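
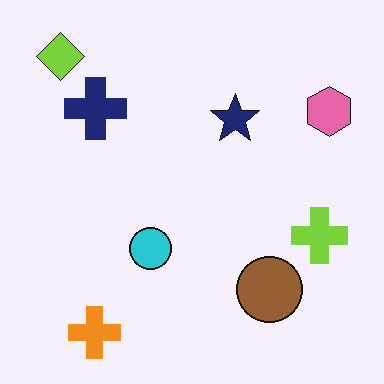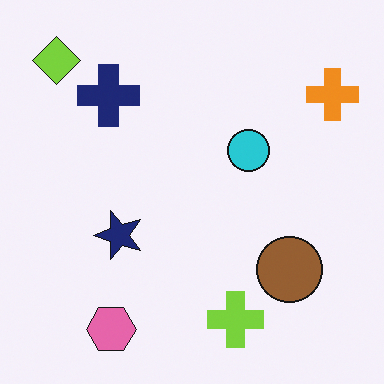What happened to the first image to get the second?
This is the original image transposed (reflected across the top-left ↔ bottom-right diagonal).

Shapes have swapped their row and column positions — what was in the top-right is now in the bottom-left — a diagonal reflection.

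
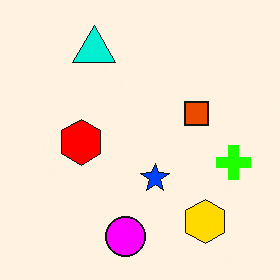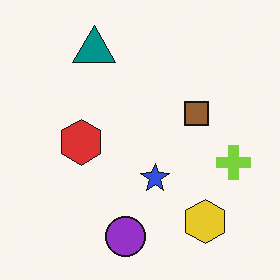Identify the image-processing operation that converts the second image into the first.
The transformation is: heavily oversaturated.

All colors are more vivid — a global saturation change.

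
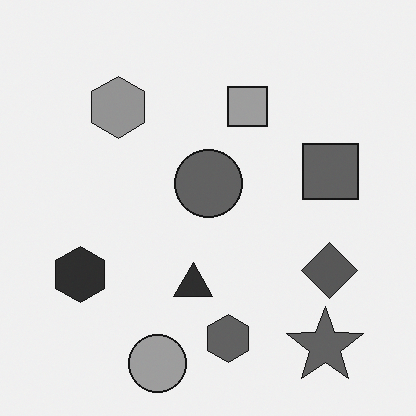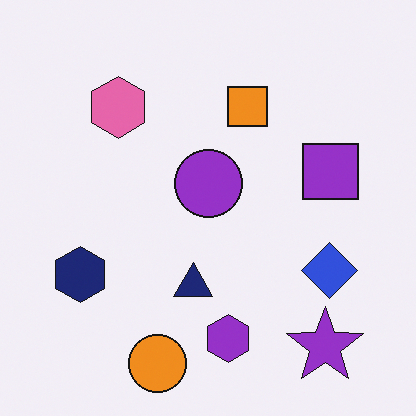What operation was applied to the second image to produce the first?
The transformation is: converted to grayscale.

All color is removed — every shape is now a shade of grey.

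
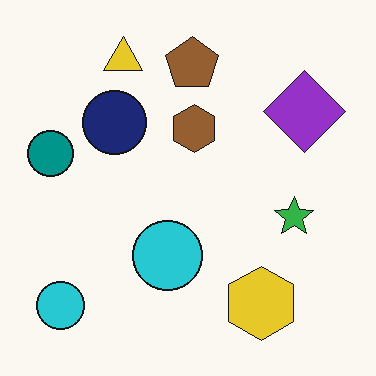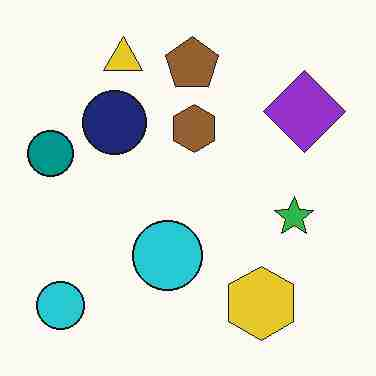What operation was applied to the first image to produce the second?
It was degraded with heavy JPEG compression.

Blocky 8×8 compression artifacts appear around shape edges and the flat background shows ringing — characteristic JPEG degradation.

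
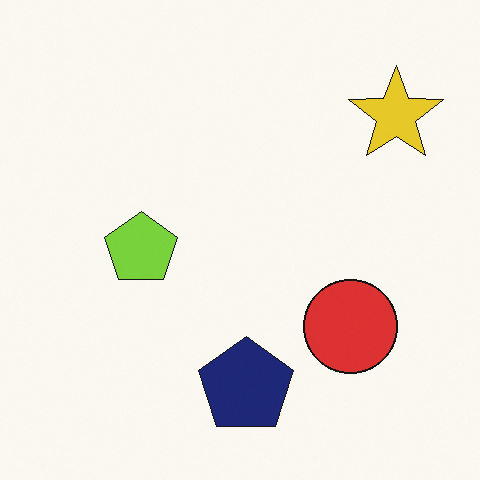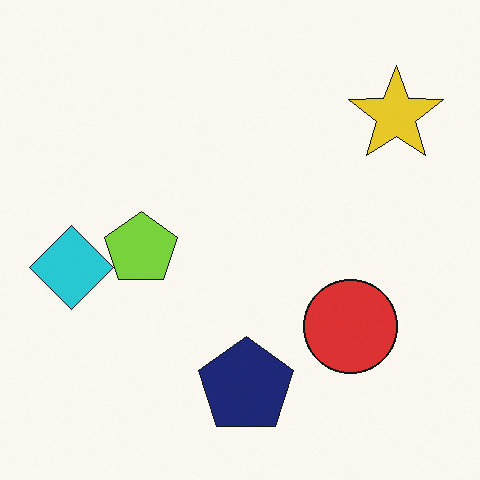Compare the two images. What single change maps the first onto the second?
The image was overlaid with an additional cyan diamond.

A cyan diamond appears in the second image that is absent from the first.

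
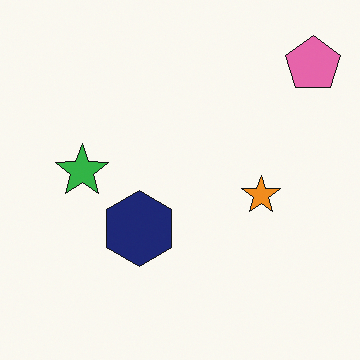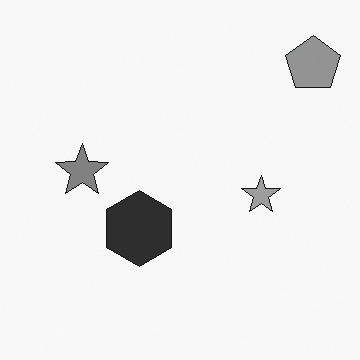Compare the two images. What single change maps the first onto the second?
It was converted to grayscale.

All color is removed — every shape is now a shade of grey.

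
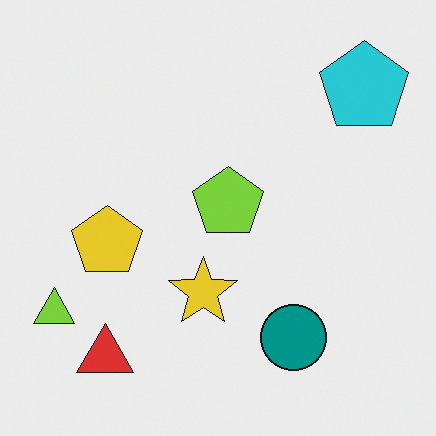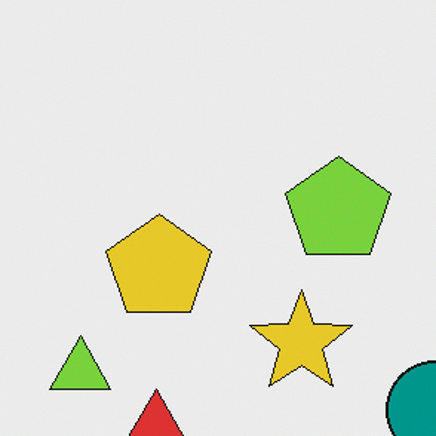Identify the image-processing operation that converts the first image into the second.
Cropped slightly and scaled back up.

The visible shapes are larger and the field of view is narrower; shapes near the original edges may be partly or wholly outside the frame — a crop-and-rescale.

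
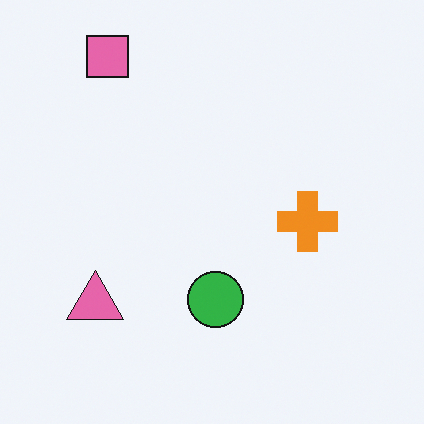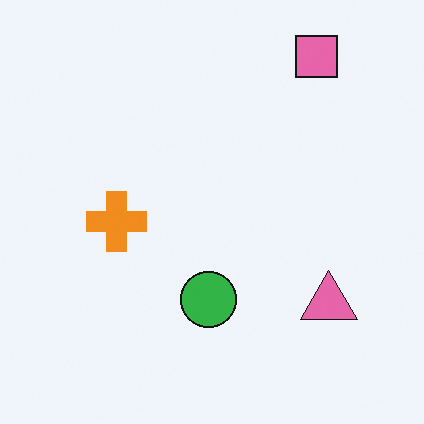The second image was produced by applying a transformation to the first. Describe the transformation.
The transformation is: flipped horizontally (left ↔ right).

The pink triangle is in the bottom-left of the first image and the bottom-right of the second — shapes on opposite sides of the vertical midline have swapped in a mirror flip.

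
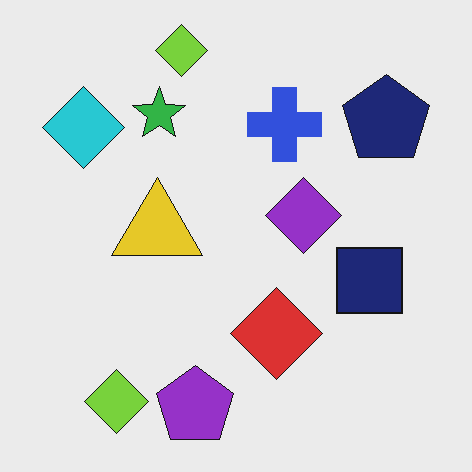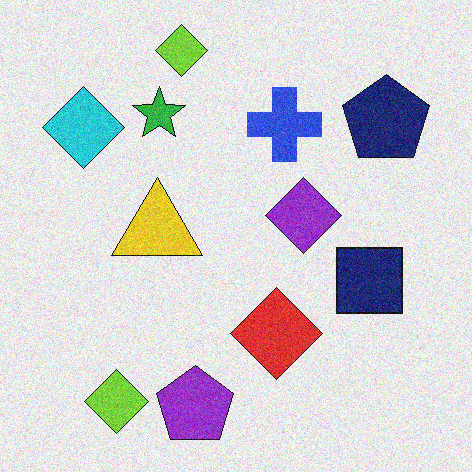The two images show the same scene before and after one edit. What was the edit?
Degraded with visible gaussian noise.

Random speckle covers the whole image, including the flat background.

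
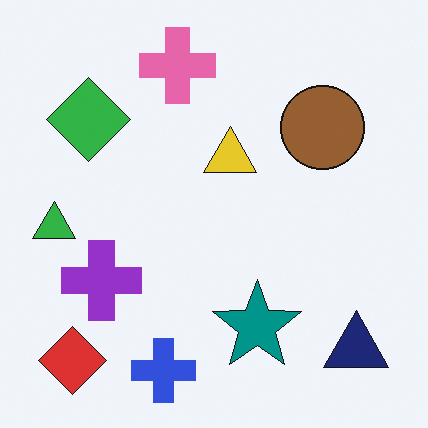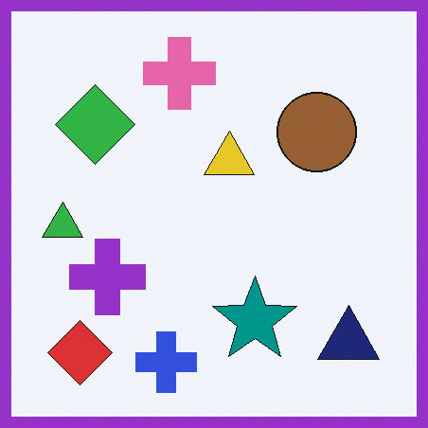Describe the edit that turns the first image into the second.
The transformation is: framed with a purple border.

A solid purple frame runs around the edge of the second image, with the content slightly shrunk inside it.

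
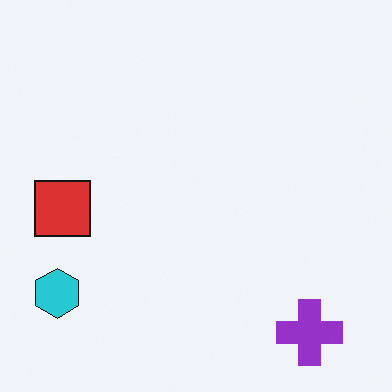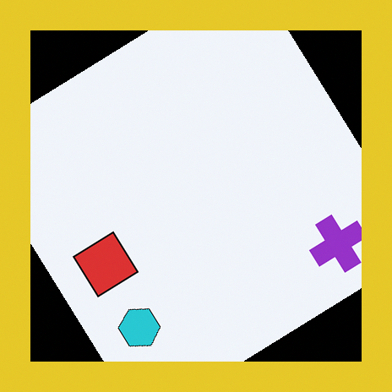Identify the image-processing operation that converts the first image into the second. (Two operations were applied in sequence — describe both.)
The second image is the first rotated counter-clockwise by a large amount — several tens of degrees, then framed with a yellow border.

Every shape is tilted by the same angle and the image corners show triangular fill wedges — a whole-image rotation by a non-right angle. A solid yellow frame runs around the edge of the second image, with the content slightly shrunk inside it.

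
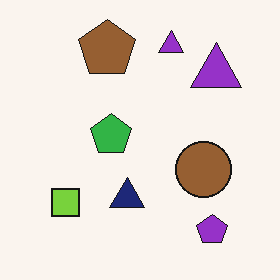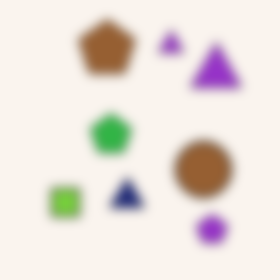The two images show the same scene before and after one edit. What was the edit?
The transformation is: heavily blurred.

Shape edges and outlines are uniformly softened across the whole image.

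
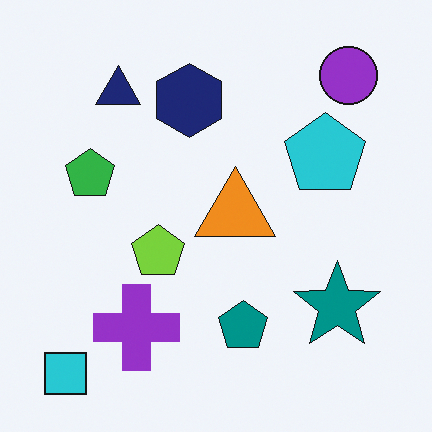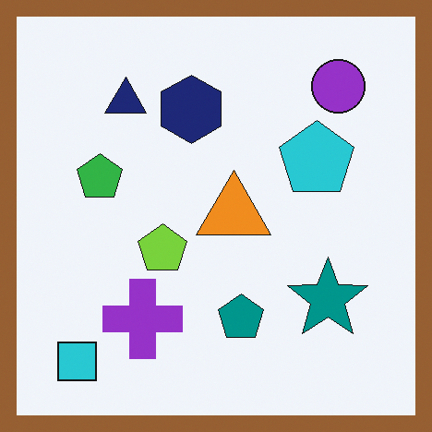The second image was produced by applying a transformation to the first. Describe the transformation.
The second image is the first framed with a brown border.

A solid brown frame runs around the edge of the second image, with the content slightly shrunk inside it.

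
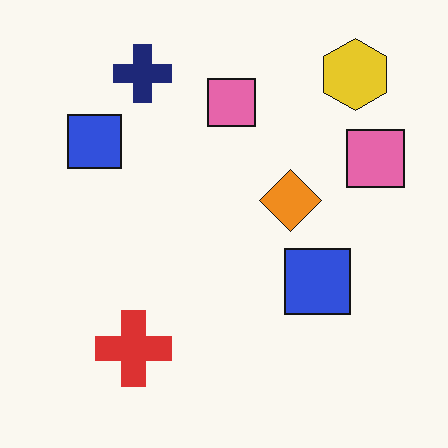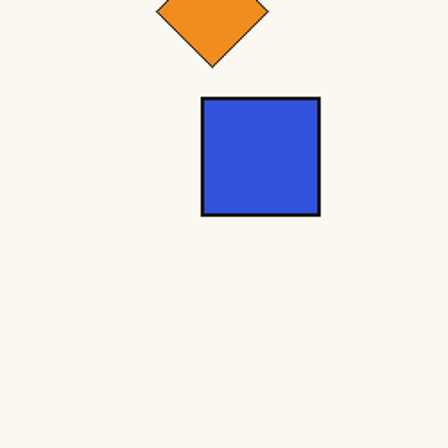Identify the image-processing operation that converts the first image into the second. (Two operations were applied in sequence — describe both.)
The image was cropped to a noticeably smaller region and rescaled, then given moderate JPEG compression.

The visible shapes are larger and the field of view is narrower; shapes near the original edges may be partly or wholly outside the frame — a crop-and-rescale. Blocky 8×8 compression artifacts appear around shape edges and the flat background shows ringing — characteristic JPEG degradation.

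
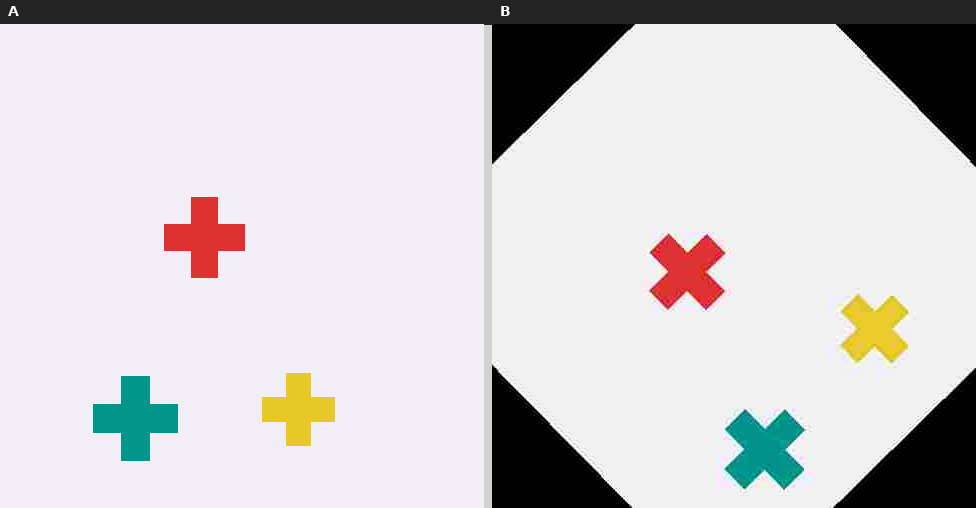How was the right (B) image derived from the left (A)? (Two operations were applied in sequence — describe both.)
The image was rotated counter-clockwise by a large amount — several tens of degrees, then heavily JPEG-compressed with obvious blocking artifacts.

Every shape is tilted by the same angle and the image corners show triangular fill wedges — a whole-image rotation by a non-right angle. Blocky 8×8 compression artifacts appear around shape edges and the flat background shows ringing — characteristic JPEG degradation.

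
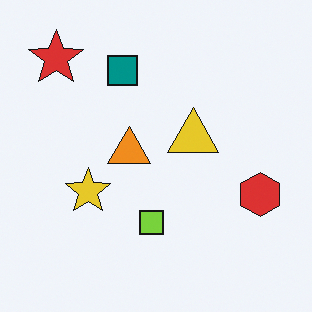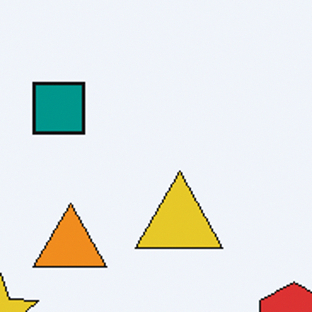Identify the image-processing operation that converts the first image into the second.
The transformation is: cropped to a noticeably smaller region and rescaled.

The visible shapes are larger and the field of view is narrower; shapes near the original edges may be partly or wholly outside the frame — a crop-and-rescale.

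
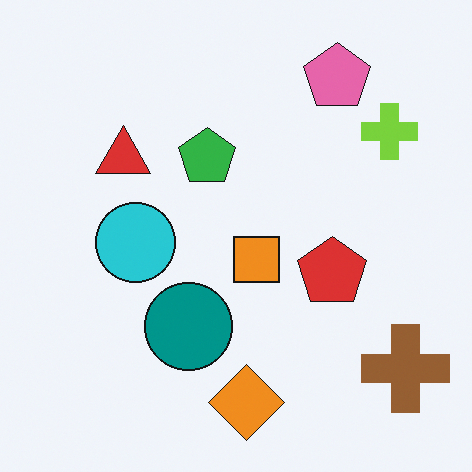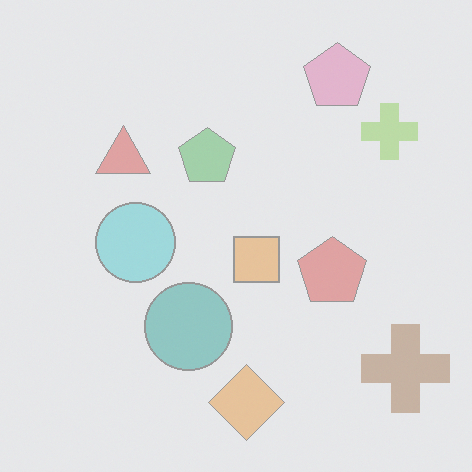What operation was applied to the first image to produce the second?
Washed out (contrast reduced).

Tones are pushed toward mid-grey across the whole image — a global contrast change.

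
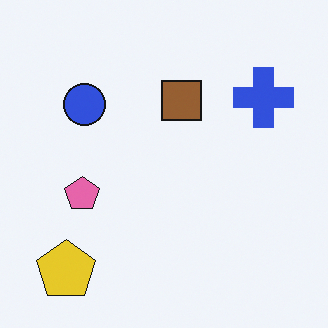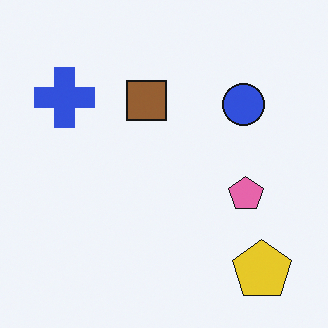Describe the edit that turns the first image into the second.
It was flipped horizontally (left ↔ right).

The blue cross is in the top-right of the first image and the top-left of the second — shapes on opposite sides of the vertical midline have swapped in a mirror flip.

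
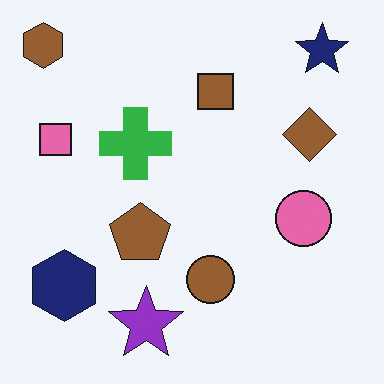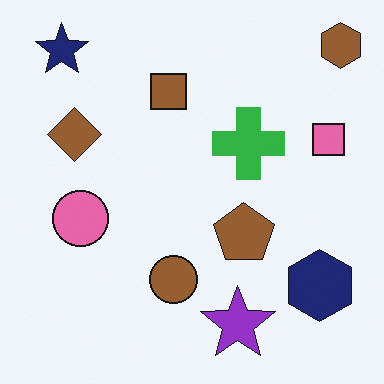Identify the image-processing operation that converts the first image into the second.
This is the original image flipped horizontally (left ↔ right).

The brown hexagon is in the top-left of the first image and the top-right of the second — shapes on opposite sides of the vertical midline have swapped in a mirror flip.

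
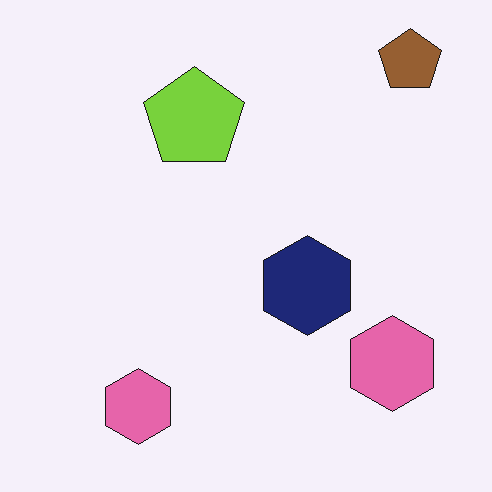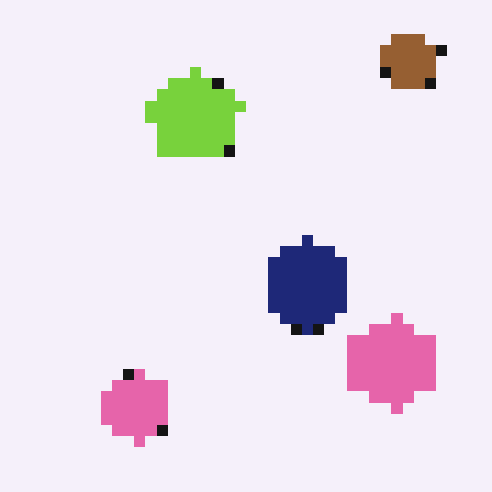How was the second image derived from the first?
The second image is the first heavily pixelated into large blocks.

Shapes are reduced to large square blocks; fine edges and outlines are lost — a downscale-then-upscale (mosaic) effect.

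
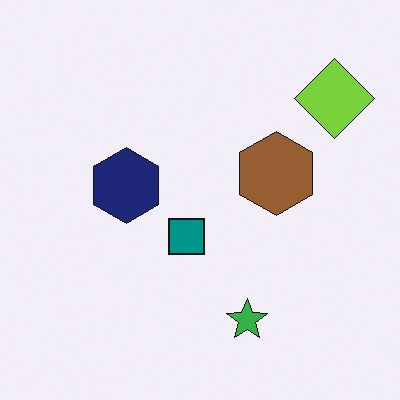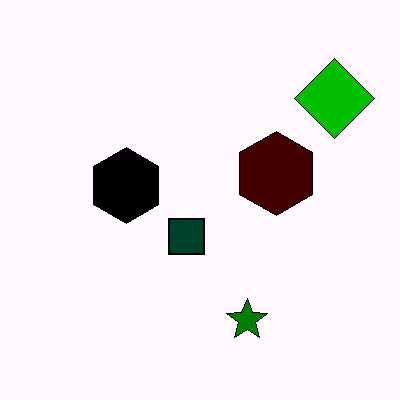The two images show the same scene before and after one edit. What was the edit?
This is the original image given much higher contrast.

Tones are pushed away from mid-grey across the whole image — a global contrast change.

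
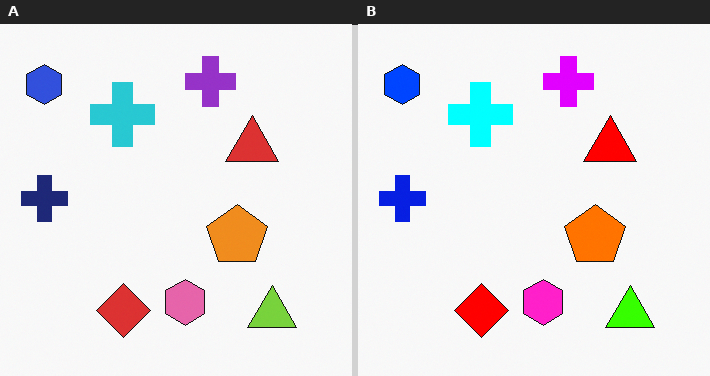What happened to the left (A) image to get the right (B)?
The image was heavily oversaturated.

All colors are more vivid — a global saturation change.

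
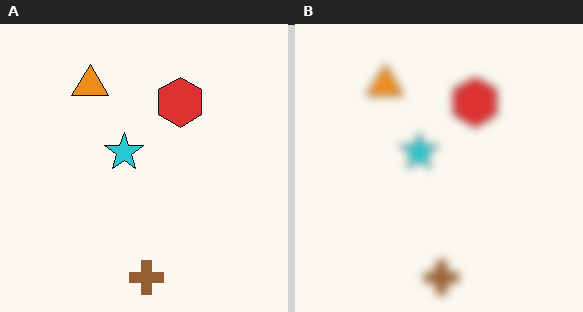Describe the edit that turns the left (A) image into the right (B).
The image was moderately blurred.

Shape edges and outlines are uniformly softened across the whole image.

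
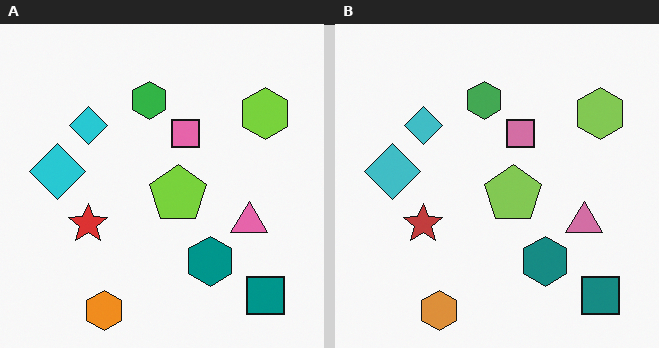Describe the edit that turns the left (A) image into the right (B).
This is the original image slightly desaturated.

All colors are more muted and greyish — a global saturation change.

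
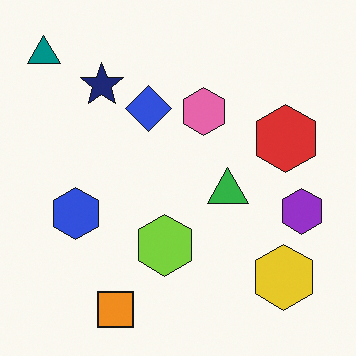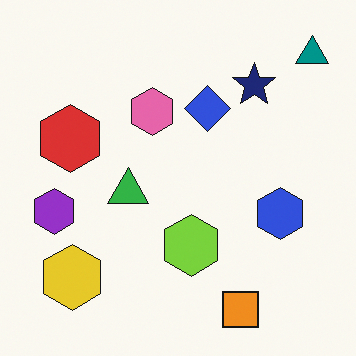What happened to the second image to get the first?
It was flipped horizontally (left ↔ right).

The teal triangle is in the top-right of the second image and the top-left of the first — shapes on opposite sides of the vertical midline have swapped in a mirror flip.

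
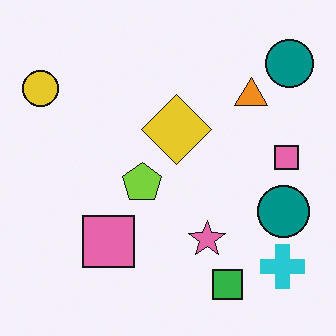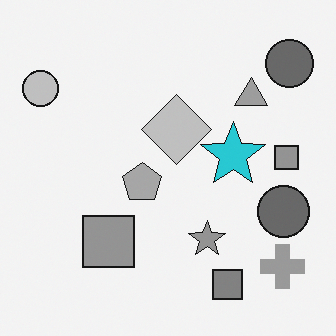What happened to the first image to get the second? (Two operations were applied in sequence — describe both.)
The transformation is: converted to grayscale, then overlaid with an additional cyan star.

All color is removed — every shape is now a shade of grey. A cyan star appears in the second image that is absent from the first.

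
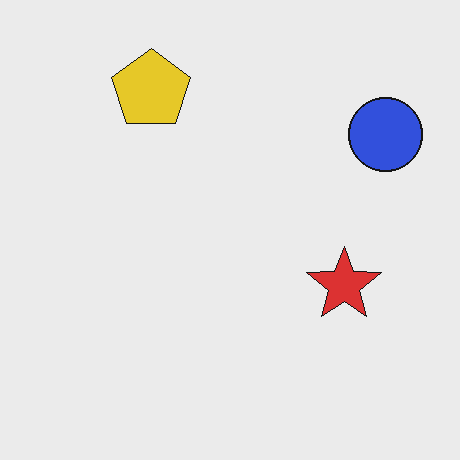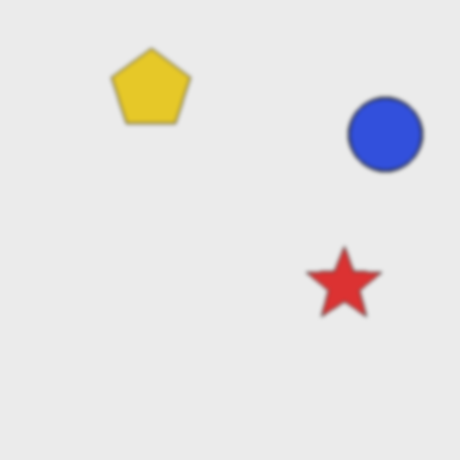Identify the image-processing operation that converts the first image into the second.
The transformation is: given a subtle gaussian blur.

Shape edges and outlines are uniformly softened across the whole image.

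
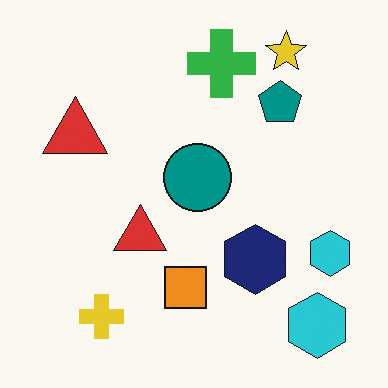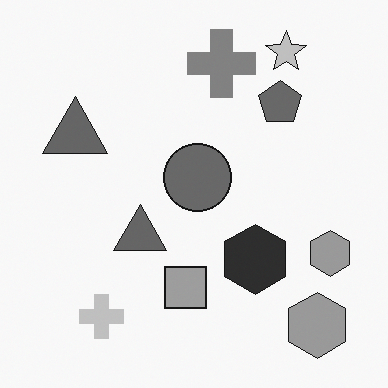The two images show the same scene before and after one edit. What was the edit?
It was converted to grayscale.

All color is removed — every shape is now a shade of grey.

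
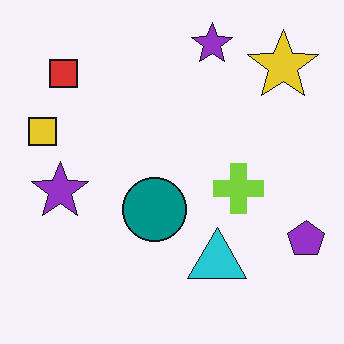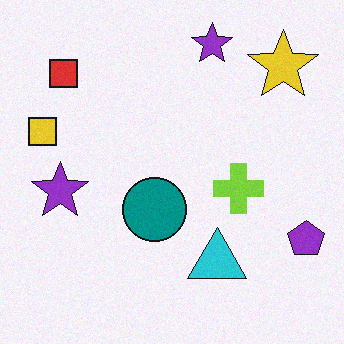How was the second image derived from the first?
The second image is the first degraded with subtle gaussian noise.

Random speckle covers the whole image, including the flat background.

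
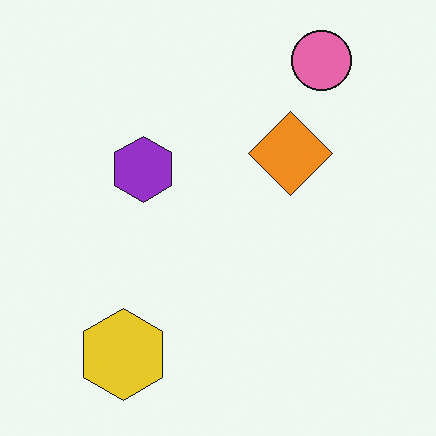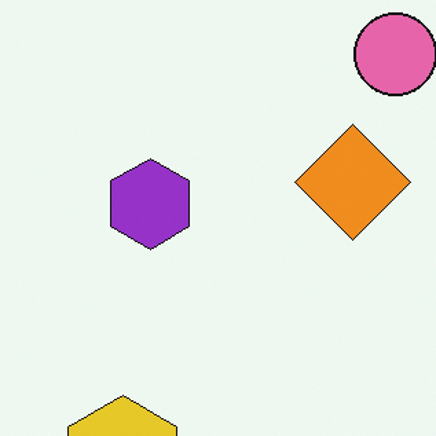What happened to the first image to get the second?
It was cropped slightly and scaled back up.

The visible shapes are larger and the field of view is narrower; shapes near the original edges may be partly or wholly outside the frame — a crop-and-rescale.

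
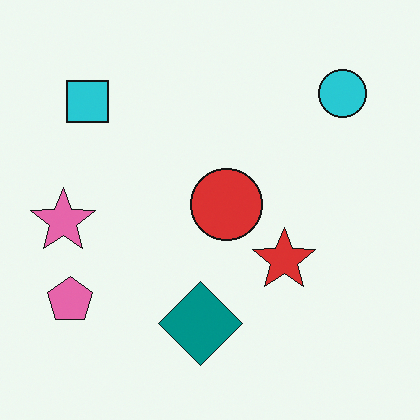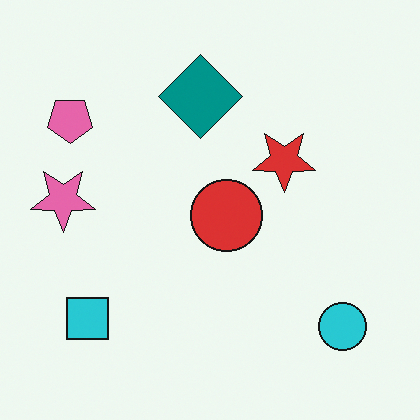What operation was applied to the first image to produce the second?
Flipped vertically (top ↔ bottom).

The cyan circle is in the top-right of the first image and the bottom-right of the second — shapes on opposite sides of the horizontal midline have swapped in a mirror flip.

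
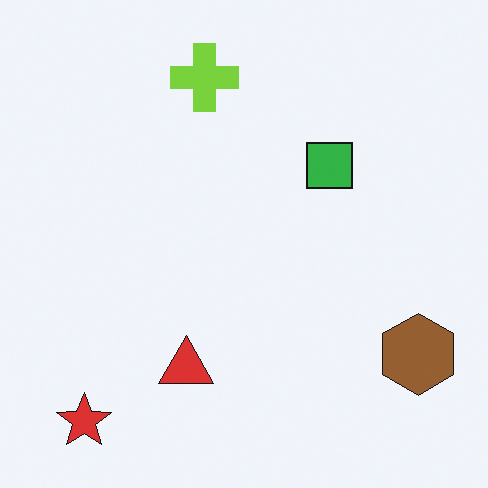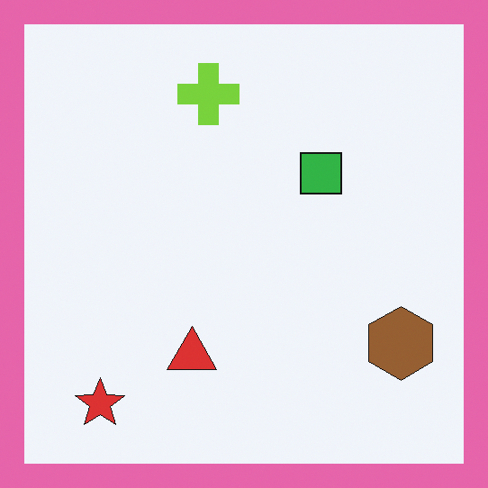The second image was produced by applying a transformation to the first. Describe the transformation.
Framed with a pink border.

A solid pink frame runs around the edge of the second image, with the content slightly shrunk inside it.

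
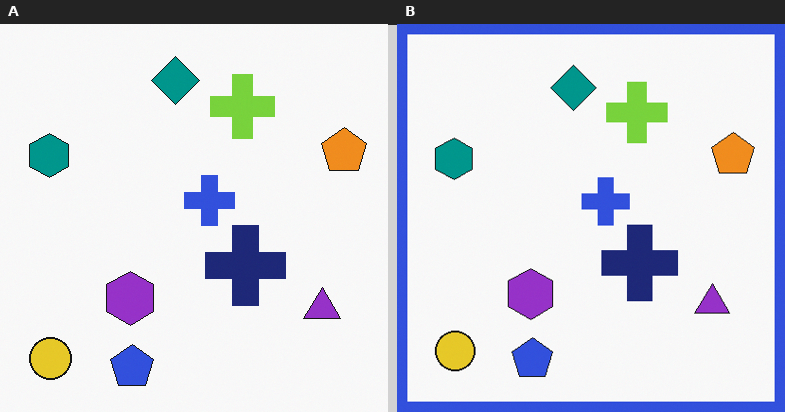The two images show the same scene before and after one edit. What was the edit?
Framed with a blue border.

A solid blue frame runs around the edge of the right (B) image, with the content slightly shrunk inside it.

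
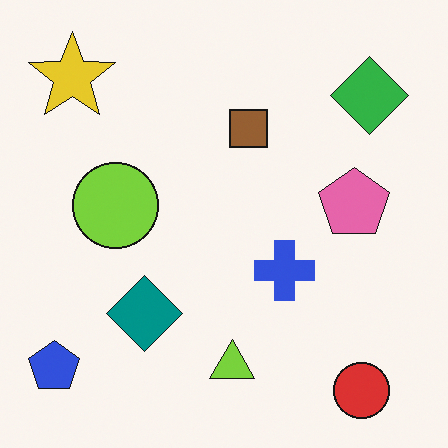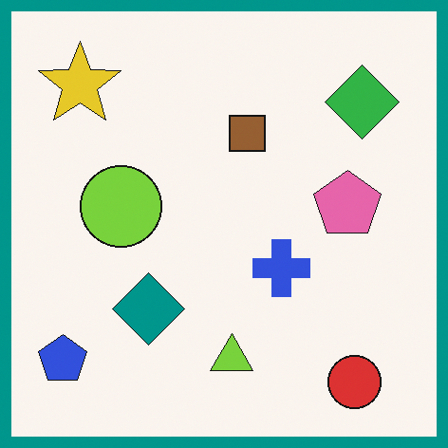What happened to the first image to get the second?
The second image is the first framed with a teal border.

A solid teal frame runs around the edge of the second image, with the content slightly shrunk inside it.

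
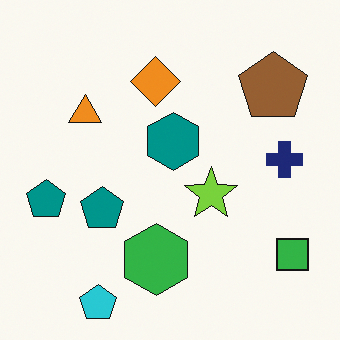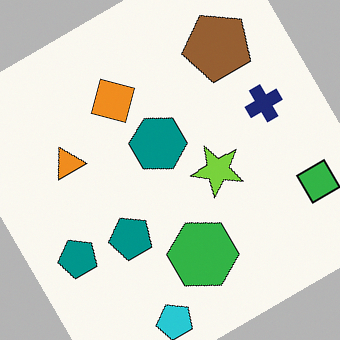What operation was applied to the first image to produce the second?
This is the original image rotated counter-clockwise by a large amount — several tens of degrees.

Every shape is tilted by the same angle and the image corners show triangular fill wedges — a whole-image rotation by a non-right angle.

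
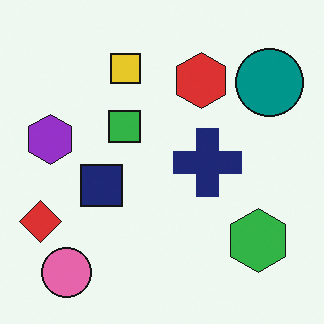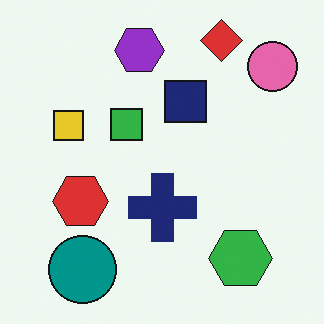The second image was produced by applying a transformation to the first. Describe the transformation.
The image was transposed (reflected across the top-left ↔ bottom-right diagonal).

Shapes have swapped their row and column positions — what was in the top-right is now in the bottom-left — a diagonal reflection.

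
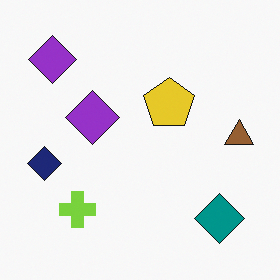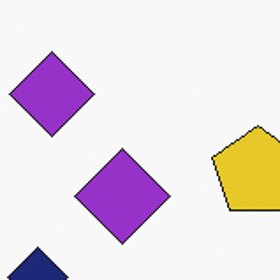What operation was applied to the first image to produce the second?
The transformation is: cropped to a noticeably smaller region and rescaled.

The visible shapes are larger and the field of view is narrower; shapes near the original edges may be partly or wholly outside the frame — a crop-and-rescale.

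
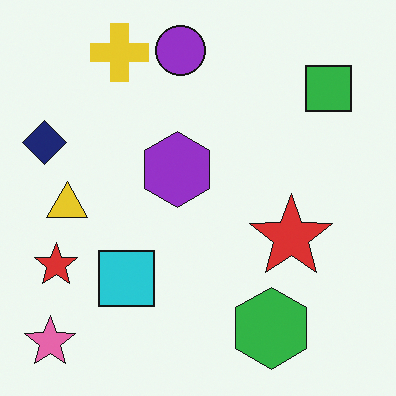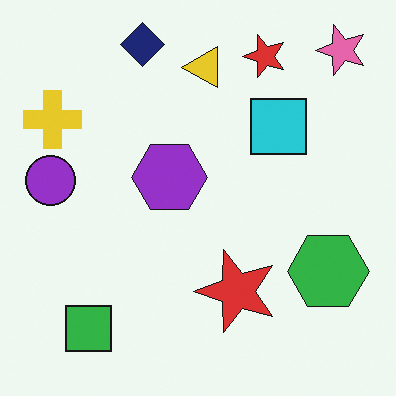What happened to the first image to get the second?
The second image is the first transposed (reflected across the top-left ↔ bottom-right diagonal).

Shapes have swapped their row and column positions — what was in the top-right is now in the bottom-left — a diagonal reflection.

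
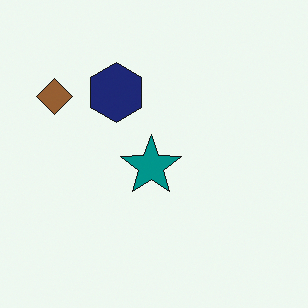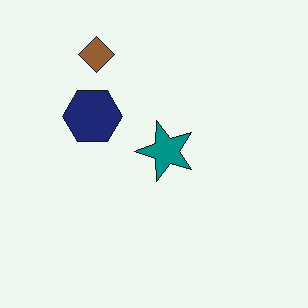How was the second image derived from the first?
Transposed (reflected across the top-left ↔ bottom-right diagonal).

Shapes have swapped their row and column positions — what was in the top-right is now in the bottom-left — a diagonal reflection.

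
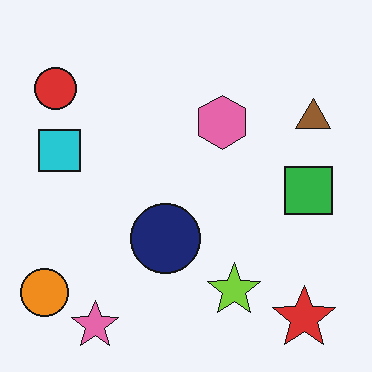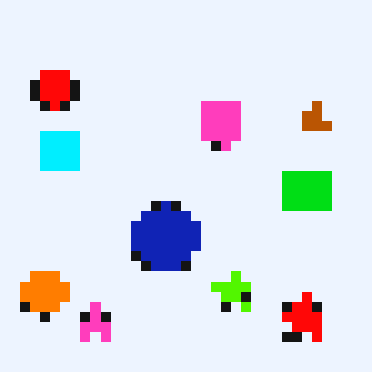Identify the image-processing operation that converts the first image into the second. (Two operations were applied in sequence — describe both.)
The transformation is: heavily pixelated into large blocks, then heavily oversaturated.

Shapes are reduced to large square blocks; fine edges and outlines are lost — a downscale-then-upscale (mosaic) effect. All colors are more vivid — a global saturation change.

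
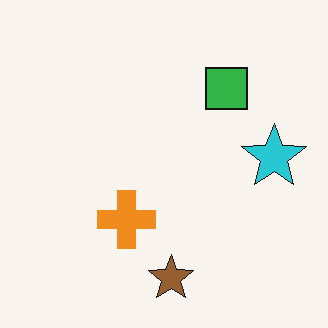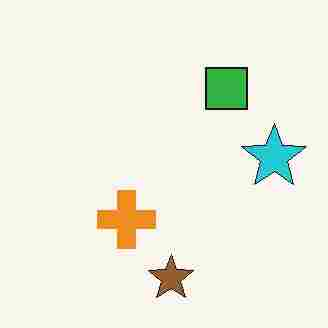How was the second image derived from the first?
The image was degraded with heavy JPEG compression.

Blocky 8×8 compression artifacts appear around shape edges and the flat background shows ringing — characteristic JPEG degradation.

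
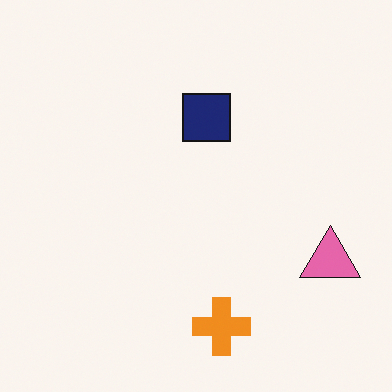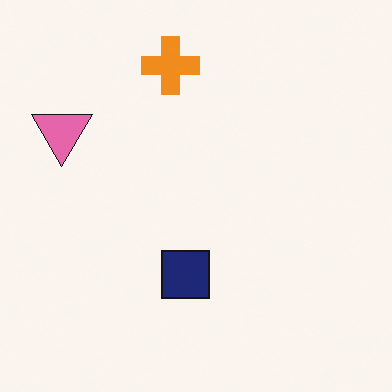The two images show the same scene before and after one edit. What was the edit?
The transformation is: rotated 180°.

The pink triangle sits in the right of the first image and the left of the second — consistent with a whole-image 180° rotation.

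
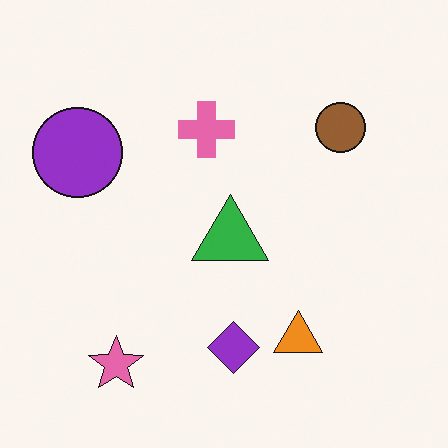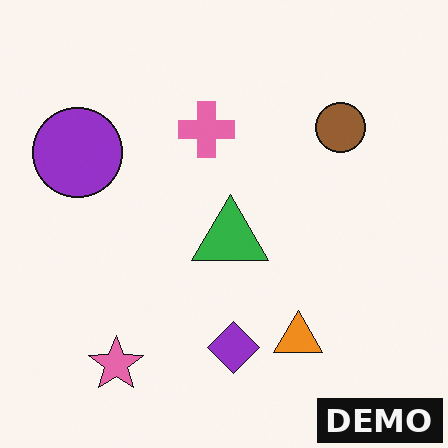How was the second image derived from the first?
Watermarked with the text "DEMO" in the lower-right corner.

A dark label reading "DEMO" appears in the lower-right corner.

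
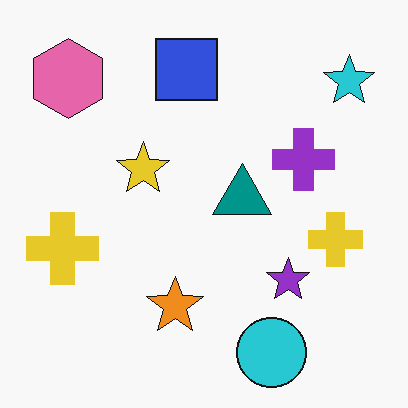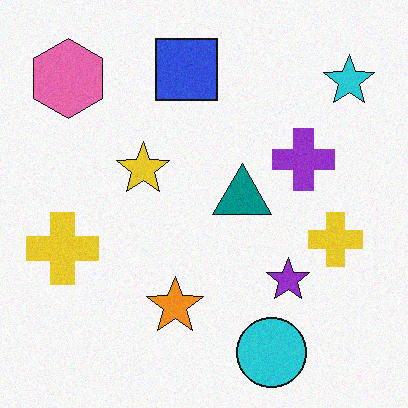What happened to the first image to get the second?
The second image is the first degraded with subtle gaussian noise.

Random speckle covers the whole image, including the flat background.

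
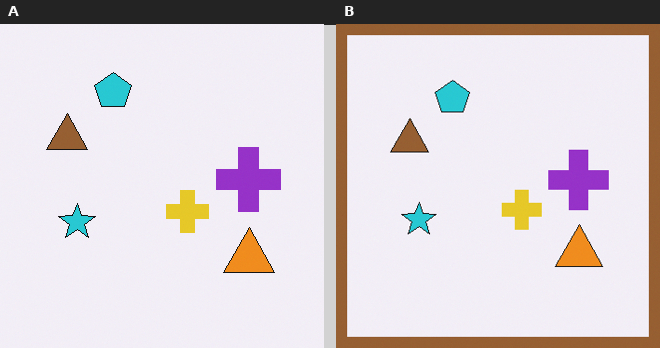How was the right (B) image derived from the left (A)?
The transformation is: framed with a brown border.

A solid brown frame runs around the edge of the right (B) image, with the content slightly shrunk inside it.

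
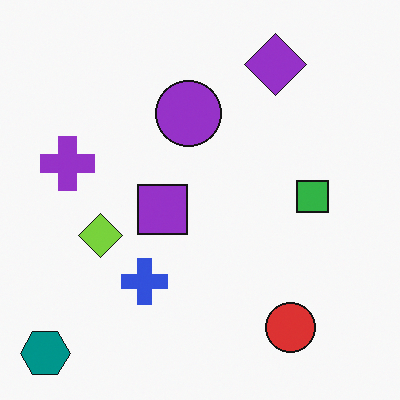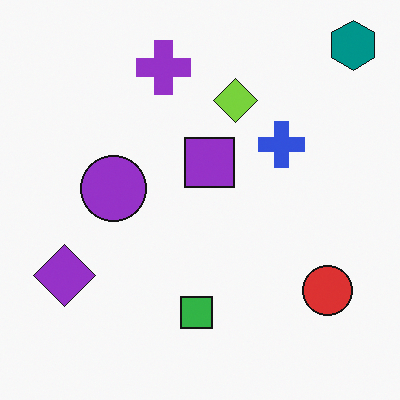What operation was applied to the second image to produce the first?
It was transposed (reflected across the top-left ↔ bottom-right diagonal).

Shapes have swapped their row and column positions — what was in the top-right is now in the bottom-left — a diagonal reflection.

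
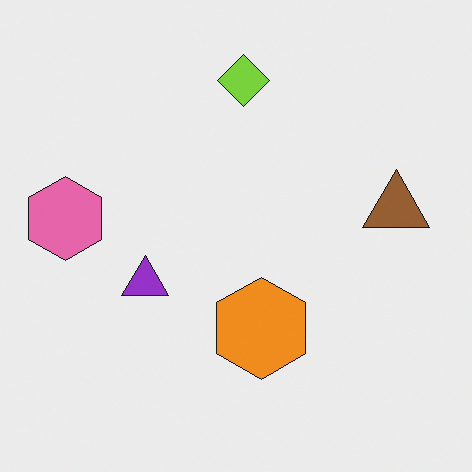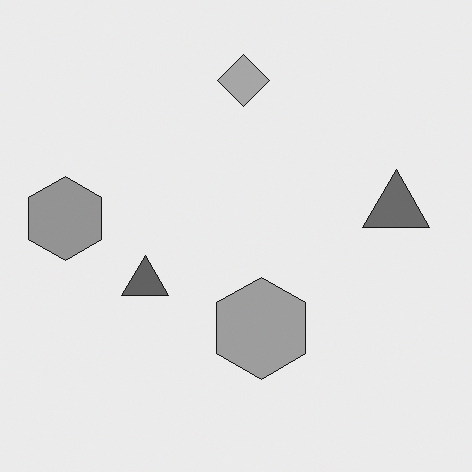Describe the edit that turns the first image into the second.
The transformation is: converted to grayscale.

All color is removed — every shape is now a shade of grey.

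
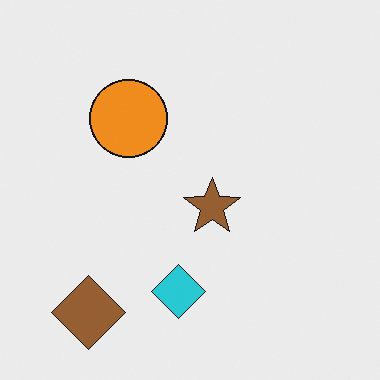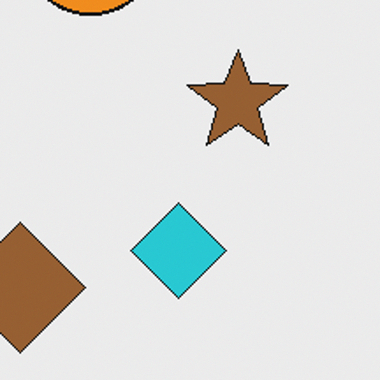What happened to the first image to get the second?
The second image is the first cropped to a noticeably smaller region and rescaled.

The visible shapes are larger and the field of view is narrower; shapes near the original edges may be partly or wholly outside the frame — a crop-and-rescale.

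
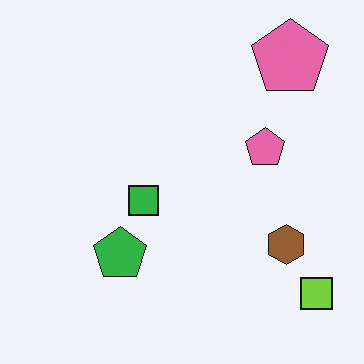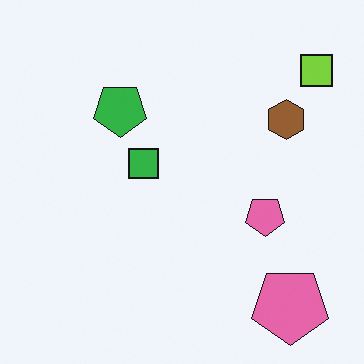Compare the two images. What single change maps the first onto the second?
The image was flipped vertically (top ↔ bottom).

The lime square is in the bottom-right of the first image and the top-right of the second — shapes on opposite sides of the horizontal midline have swapped in a mirror flip.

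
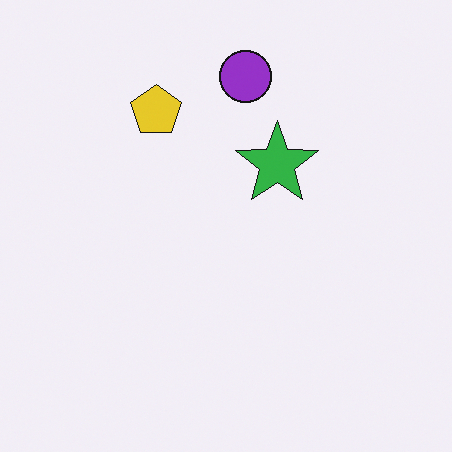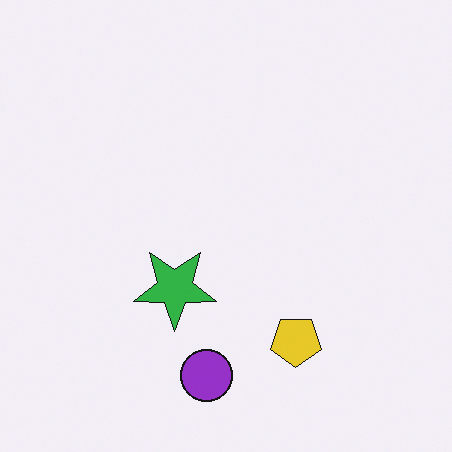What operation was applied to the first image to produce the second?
The image was rotated 180°.

The purple circle sits in the top of the first image and the bottom of the second — consistent with a whole-image 180° rotation.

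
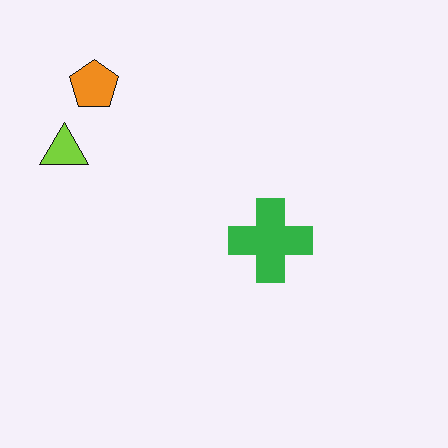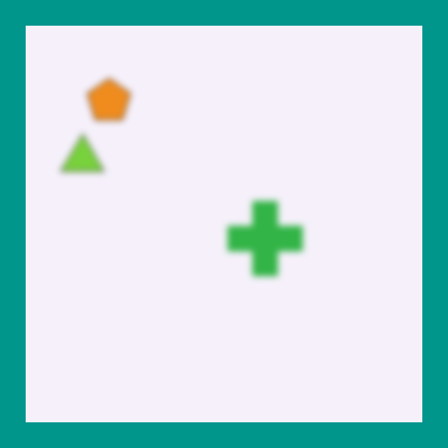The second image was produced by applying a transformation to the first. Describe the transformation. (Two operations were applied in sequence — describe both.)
The image was moderately blurred, then framed with a teal border.

Shape edges and outlines are uniformly softened across the whole image. A solid teal frame runs around the edge of the second image, with the content slightly shrunk inside it.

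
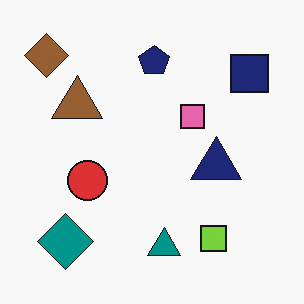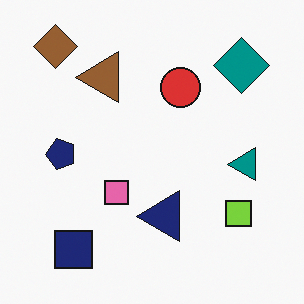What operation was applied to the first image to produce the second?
This is the original image transposed (reflected across the top-left ↔ bottom-right diagonal).

Shapes have swapped their row and column positions — what was in the top-right is now in the bottom-left — a diagonal reflection.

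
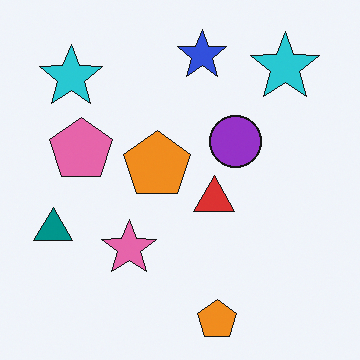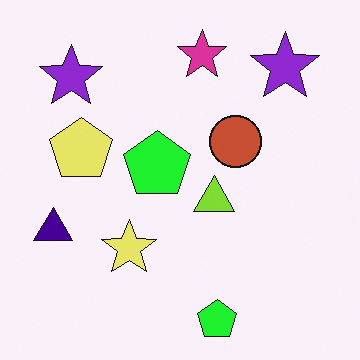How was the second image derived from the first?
It was hue-shifted noticeably.

Every shape's color has rotated by the same amount around the hue wheel — a uniform hue shift.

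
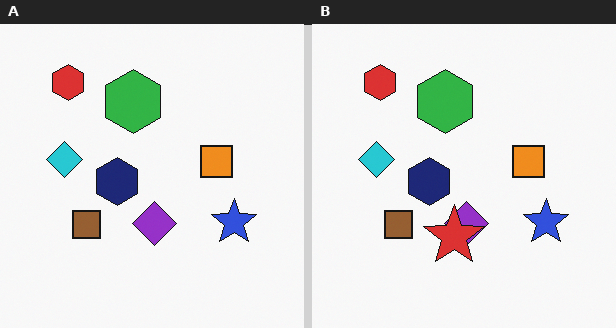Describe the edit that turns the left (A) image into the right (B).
This is the original image overlaid with an additional red star.

A red star appears in the right (B) image that is absent from the left (A).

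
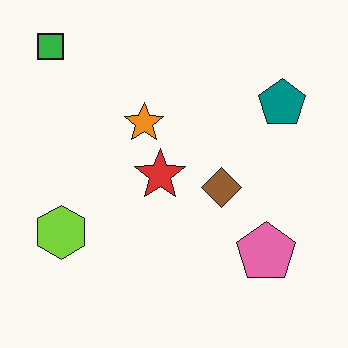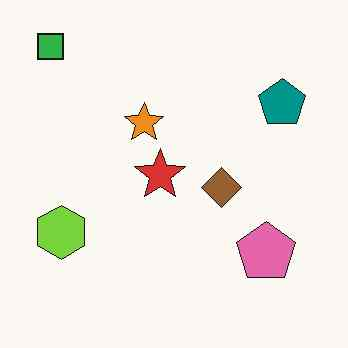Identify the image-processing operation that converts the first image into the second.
The transformation is: JPEG-compressed with visible artifacts.

Blocky 8×8 compression artifacts appear around shape edges and the flat background shows ringing — characteristic JPEG degradation.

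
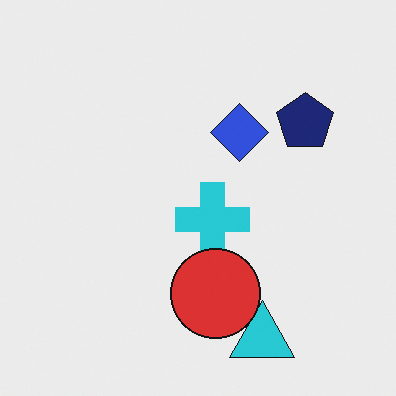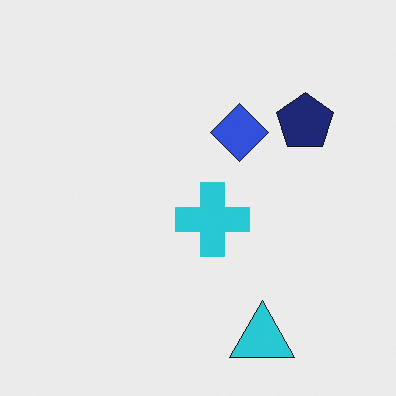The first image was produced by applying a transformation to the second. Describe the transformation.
The transformation is: overlaid with an additional red circle.

A red circle appears in the first image that is absent from the second.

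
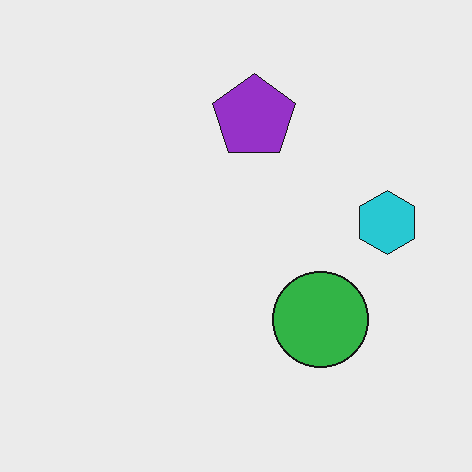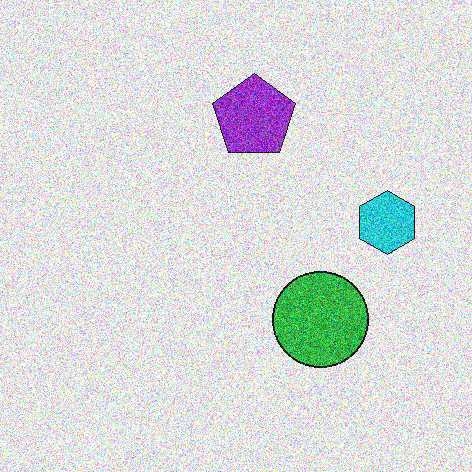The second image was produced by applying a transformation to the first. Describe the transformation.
This is the original image degraded with strong gaussian noise.

Random speckle covers the whole image, including the flat background.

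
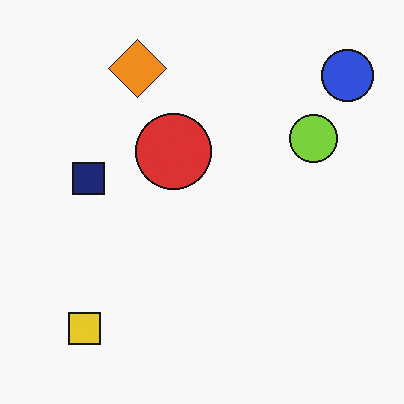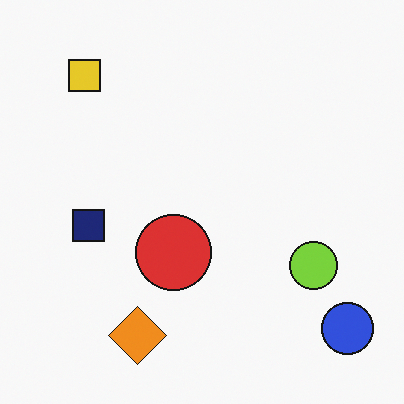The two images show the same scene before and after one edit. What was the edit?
The transformation is: flipped vertically (top ↔ bottom).

The orange diamond is in the top of the first image and the bottom of the second — shapes on opposite sides of the horizontal midline have swapped in a mirror flip.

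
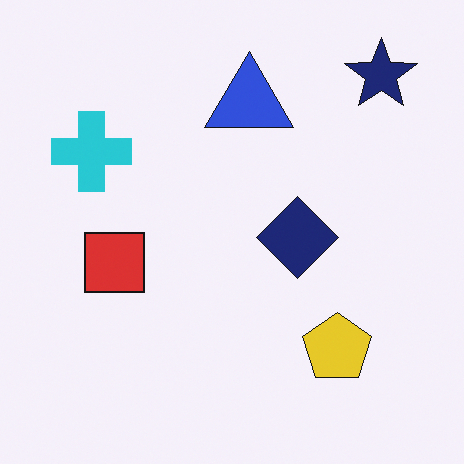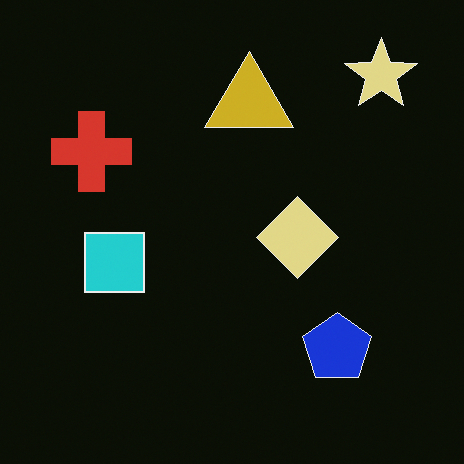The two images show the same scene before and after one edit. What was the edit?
The second image is the first color-inverted (negative).

The light background has become dark and every shape's color is its complement — a photographic negative.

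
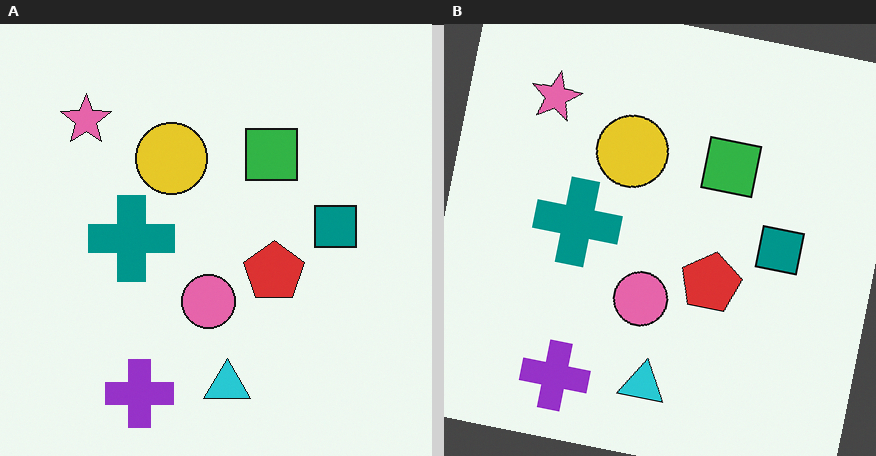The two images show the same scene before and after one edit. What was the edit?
This is the original image rotated clockwise by a slight angle.

Every shape is tilted by the same angle and the image corners show triangular fill wedges — a whole-image rotation by a non-right angle.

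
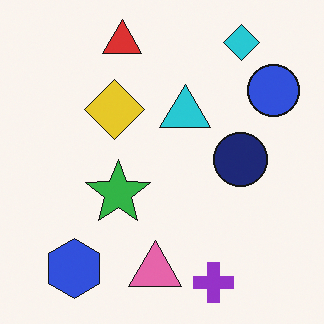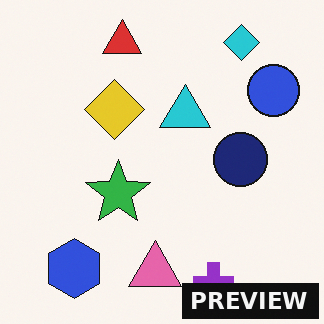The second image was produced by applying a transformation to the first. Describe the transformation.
The image was watermarked with the text "PREVIEW" in the lower-right corner.

A dark label reading "PREVIEW" appears in the lower-right corner.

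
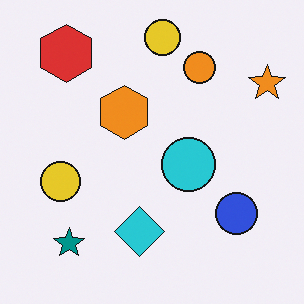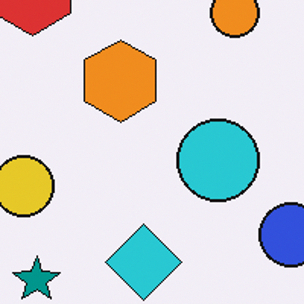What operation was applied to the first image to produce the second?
Cropped to a modestly smaller region and rescaled.

The visible shapes are larger and the field of view is narrower; shapes near the original edges may be partly or wholly outside the frame — a crop-and-rescale.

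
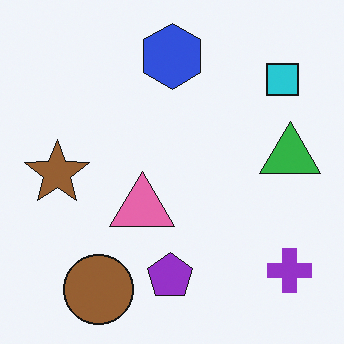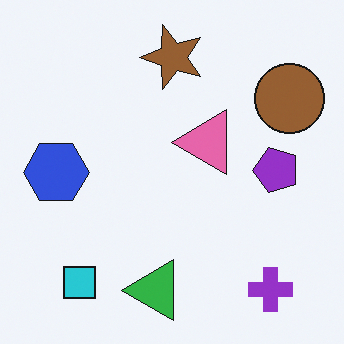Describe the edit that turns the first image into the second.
The transformation is: transposed (reflected across the top-left ↔ bottom-right diagonal).

Shapes have swapped their row and column positions — what was in the top-right is now in the bottom-left — a diagonal reflection.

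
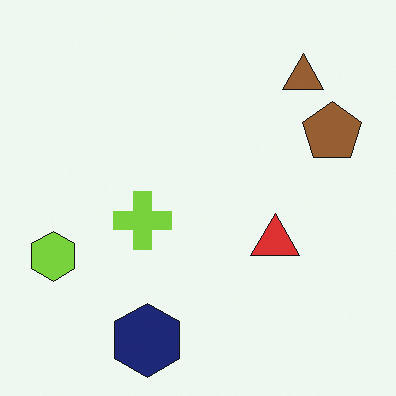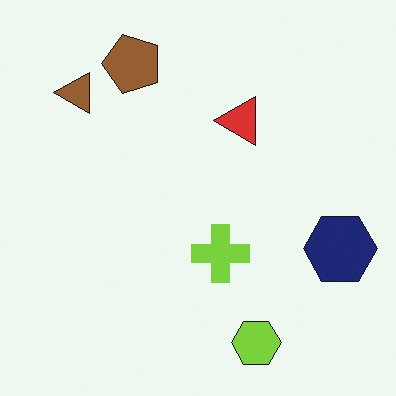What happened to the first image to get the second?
The transformation is: rotated 90° counter-clockwise.

The brown triangle sits in the top-right of the first image and the top-left of the second — consistent with a whole-image 90° counter-clockwise rotation.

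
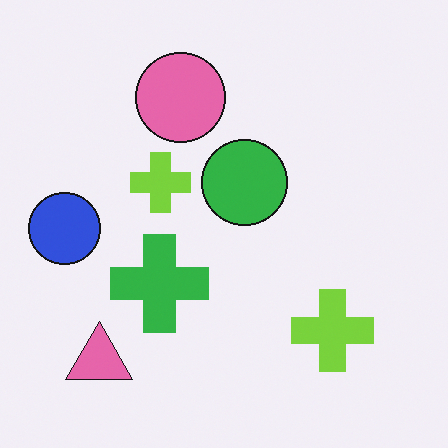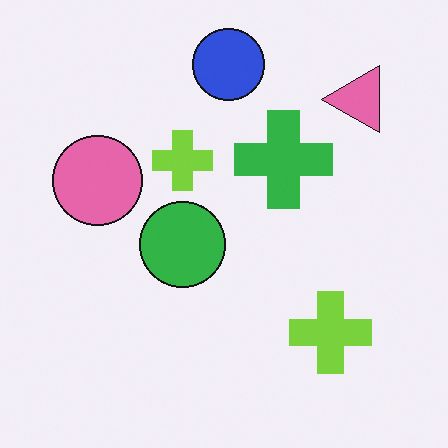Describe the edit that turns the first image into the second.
The image was transposed (reflected across the top-left ↔ bottom-right diagonal).

Shapes have swapped their row and column positions — what was in the top-right is now in the bottom-left — a diagonal reflection.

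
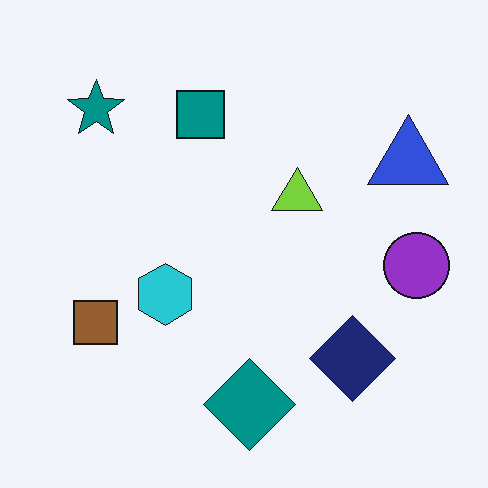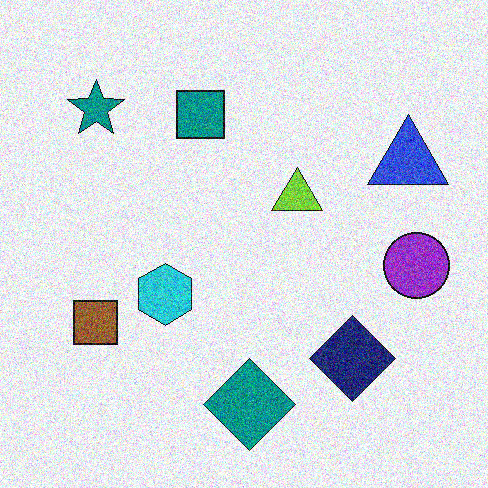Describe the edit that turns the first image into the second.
It was degraded with heavy additive noise.

Random speckle covers the whole image, including the flat background.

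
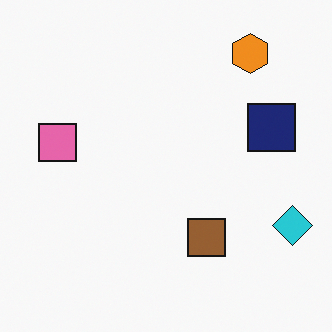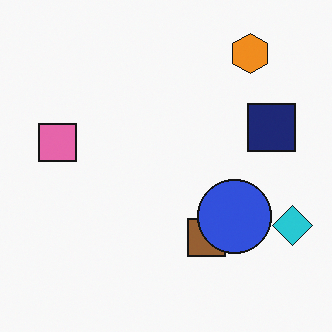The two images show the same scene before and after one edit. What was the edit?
The second image is the first overlaid with an additional blue circle.

A blue circle appears in the second image that is absent from the first.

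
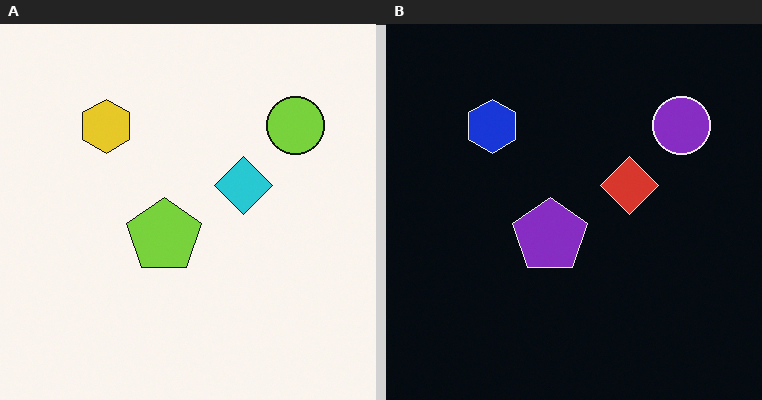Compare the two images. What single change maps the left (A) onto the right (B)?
The right (B) image is the left (A) color-inverted (negative).

The light background has become dark and every shape's color is its complement — a photographic negative.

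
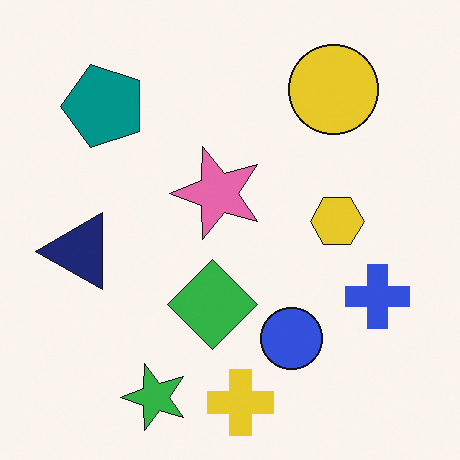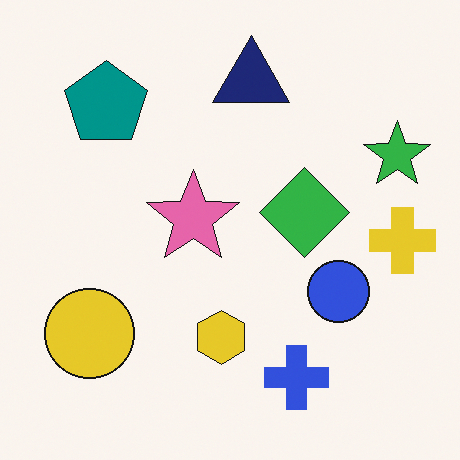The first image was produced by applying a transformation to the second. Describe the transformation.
The transformation is: transposed (reflected across the top-left ↔ bottom-right diagonal).

Shapes have swapped their row and column positions — what was in the top-right is now in the bottom-left — a diagonal reflection.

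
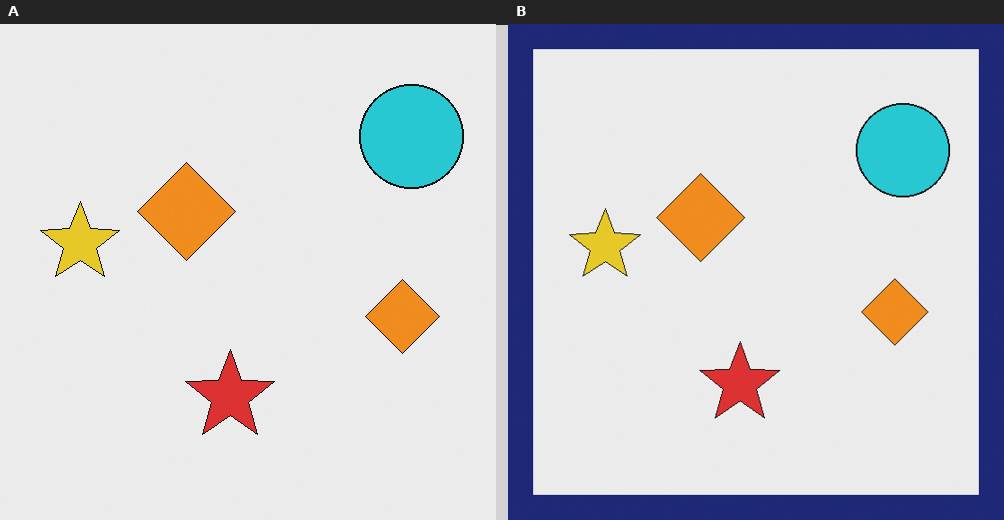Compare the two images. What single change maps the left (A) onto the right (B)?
It was framed with a navy border.

A solid navy frame runs around the edge of the right (B) image, with the content slightly shrunk inside it.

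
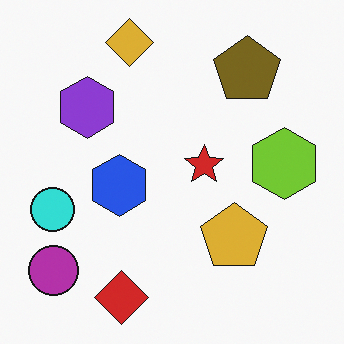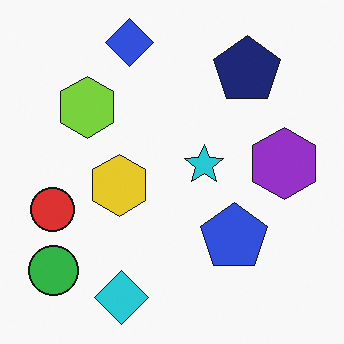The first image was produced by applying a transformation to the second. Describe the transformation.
The transformation is: hue-shifted by a large amount.

Every shape's color has rotated by the same amount around the hue wheel — a uniform hue shift.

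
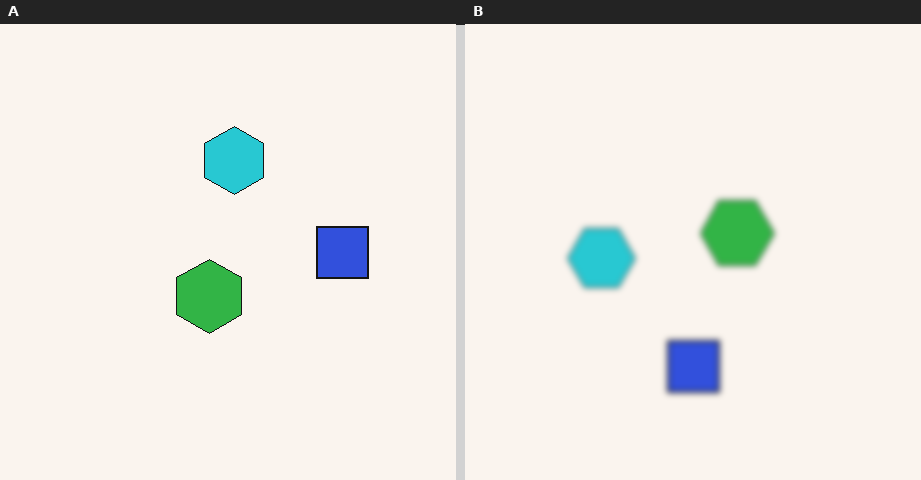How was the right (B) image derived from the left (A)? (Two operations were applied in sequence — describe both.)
The right (B) image is the left (A) moderately blurred, then transposed (reflected across the top-left ↔ bottom-right diagonal).

Shape edges and outlines are uniformly softened across the whole image. Shapes have swapped their row and column positions — what was in the top-right is now in the bottom-left — a diagonal reflection.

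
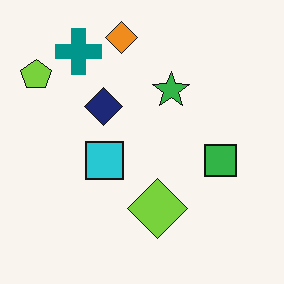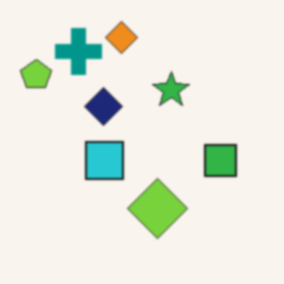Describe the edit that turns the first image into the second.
The second image is the first slightly softened.

Shape edges and outlines are uniformly softened across the whole image.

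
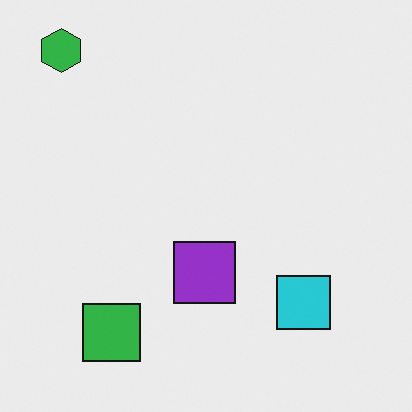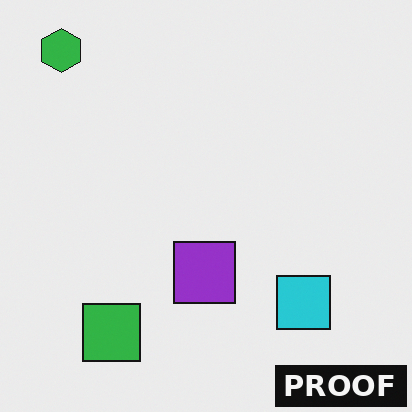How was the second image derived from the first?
The transformation is: watermarked with the text "PROOF" in the lower-right corner.

A dark label reading "PROOF" appears in the lower-right corner.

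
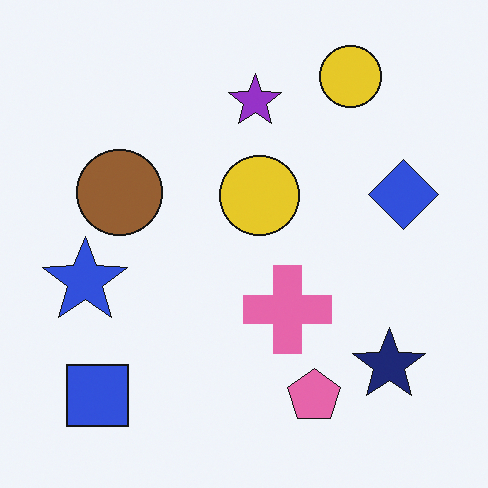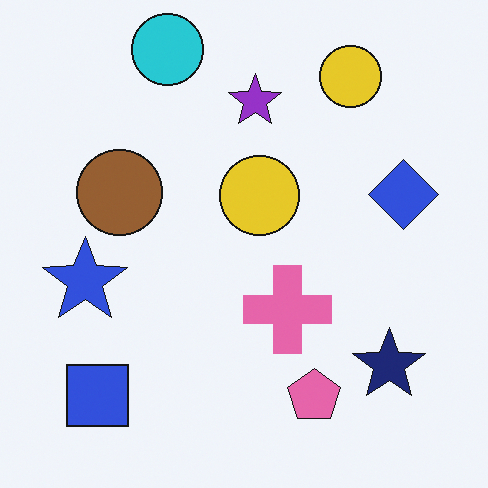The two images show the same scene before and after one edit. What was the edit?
Overlaid with an additional cyan circle.

A cyan circle appears in the second image that is absent from the first.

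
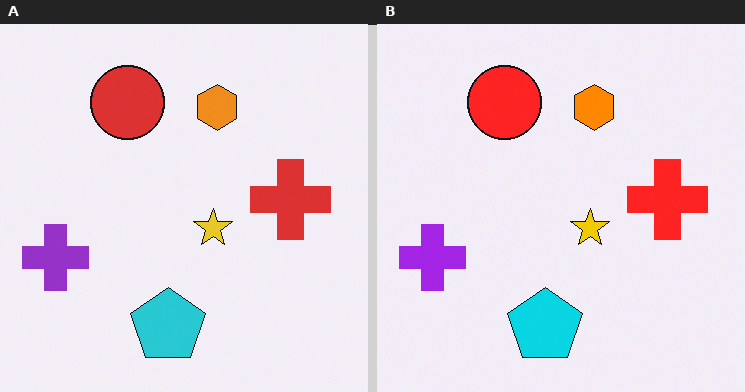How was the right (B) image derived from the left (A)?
This is the original image slightly oversaturated.

All colors are more vivid — a global saturation change.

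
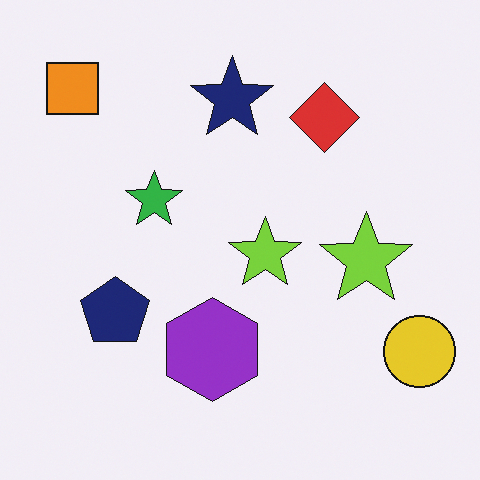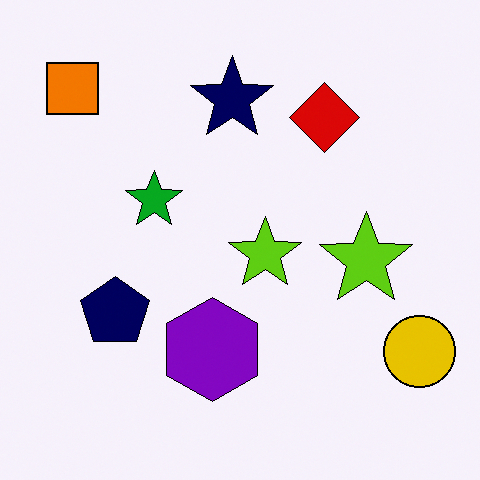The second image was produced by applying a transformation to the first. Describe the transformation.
Given slightly increased contrast.

Tones are pushed away from mid-grey across the whole image — a global contrast change.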